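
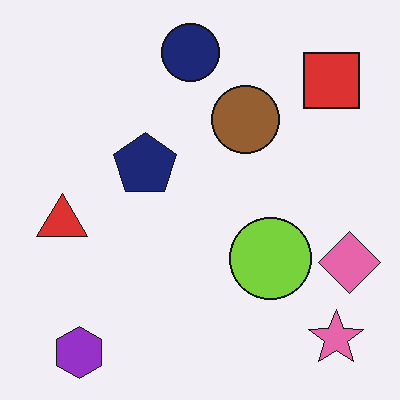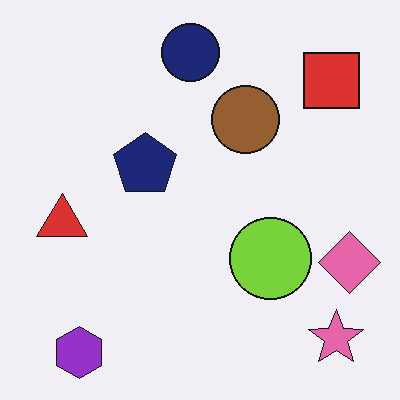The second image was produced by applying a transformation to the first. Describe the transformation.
This is the original image given moderate JPEG compression.

Blocky 8×8 compression artifacts appear around shape edges and the flat background shows ringing — characteristic JPEG degradation.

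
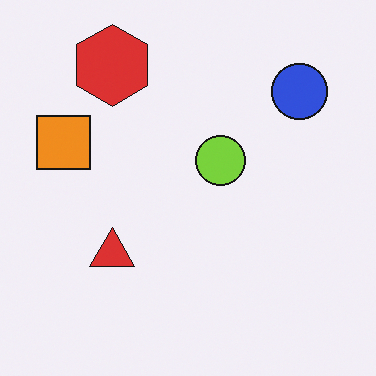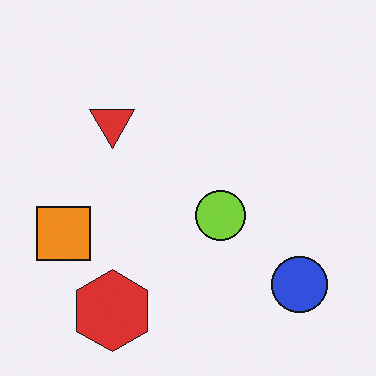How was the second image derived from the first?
The second image is the first flipped vertically (top ↔ bottom).

The red hexagon is in the top-left of the first image and the bottom-left of the second — shapes on opposite sides of the horizontal midline have swapped in a mirror flip.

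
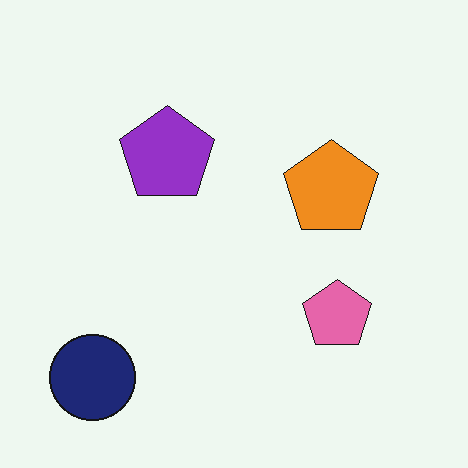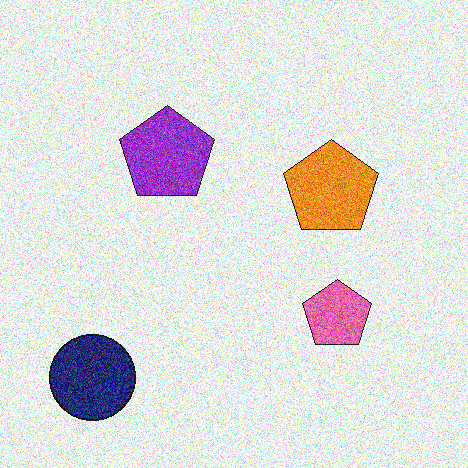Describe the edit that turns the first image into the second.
Degraded with a thick layer of grain.

Random speckle covers the whole image, including the flat background.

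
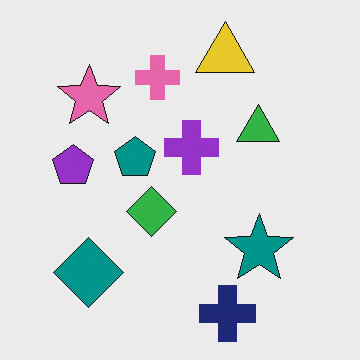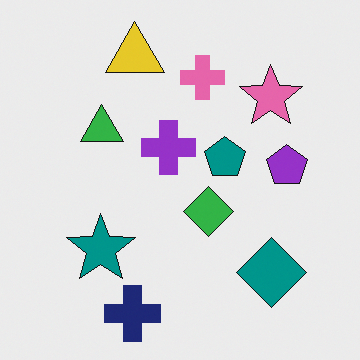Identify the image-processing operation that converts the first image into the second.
Flipped horizontally (left ↔ right).

The purple pentagon is in the left of the first image and the right of the second — shapes on opposite sides of the vertical midline have swapped in a mirror flip.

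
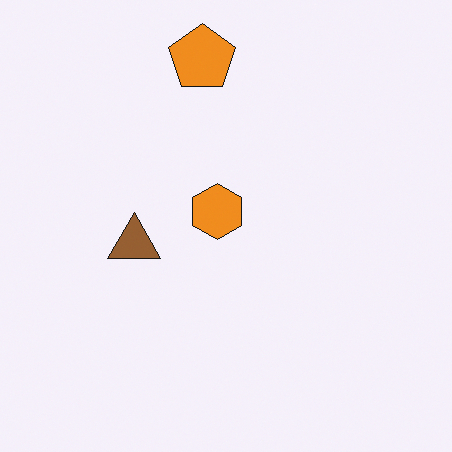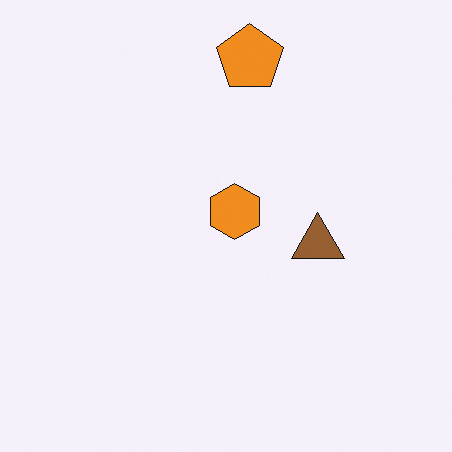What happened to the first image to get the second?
The transformation is: flipped horizontally (left ↔ right).

The brown triangle is in the left of the first image and the right of the second — shapes on opposite sides of the vertical midline have swapped in a mirror flip.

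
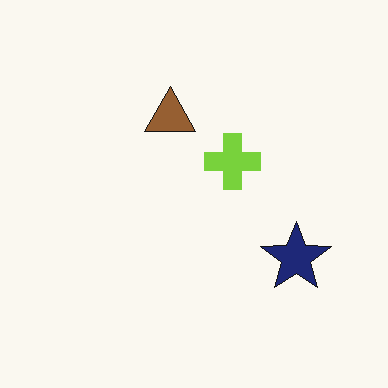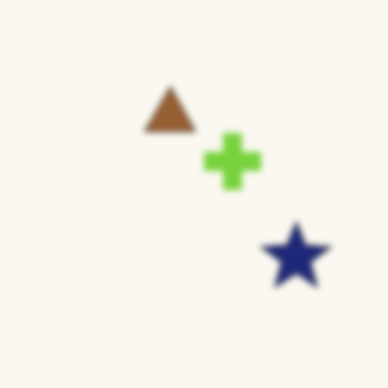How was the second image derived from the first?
This is the original image noticeably gaussian-blurred.

Shape edges and outlines are uniformly softened across the whole image.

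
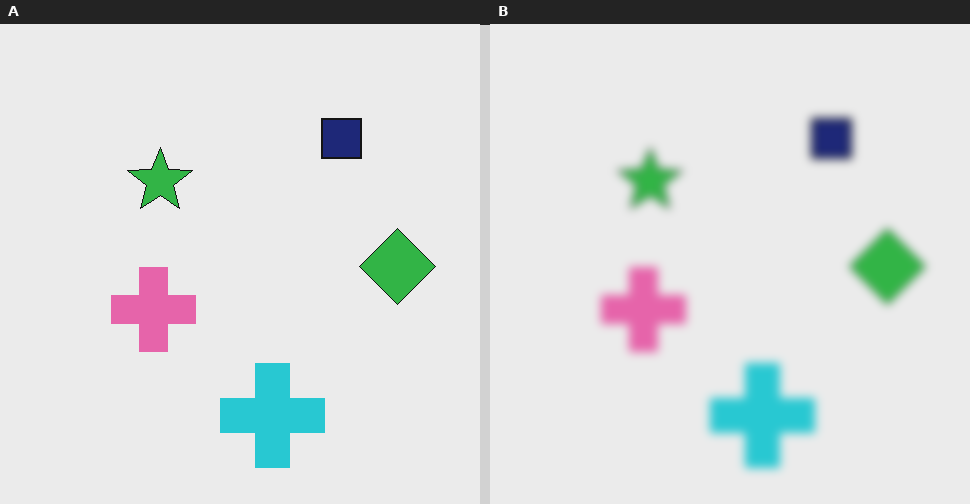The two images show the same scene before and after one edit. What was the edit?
The transformation is: moderately blurred.

Shape edges and outlines are uniformly softened across the whole image.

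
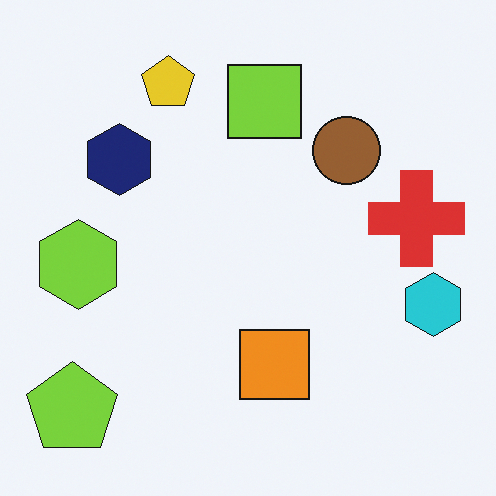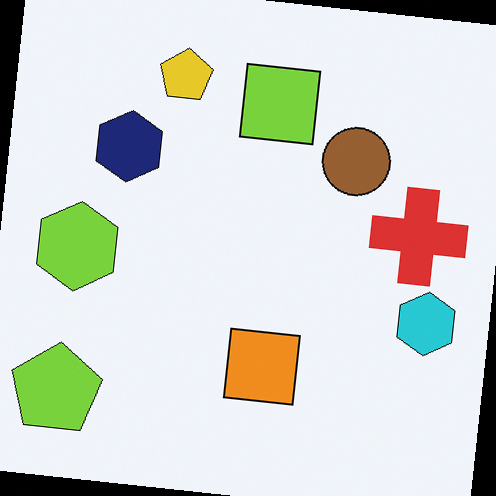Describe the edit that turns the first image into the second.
The second image is the first rotated clockwise by a small amount.

Every shape is tilted by the same angle and the image corners show triangular fill wedges — a whole-image rotation by a non-right angle.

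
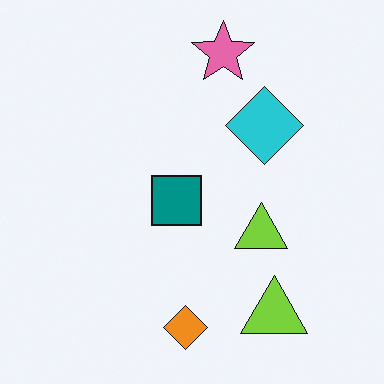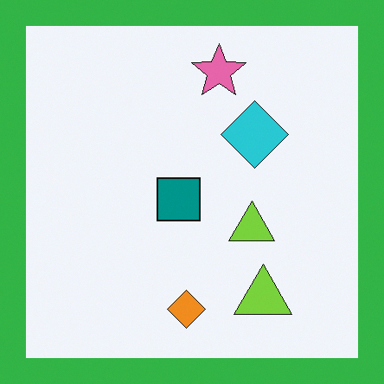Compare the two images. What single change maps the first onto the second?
Framed with a green border.

A solid green frame runs around the edge of the second image, with the content slightly shrunk inside it.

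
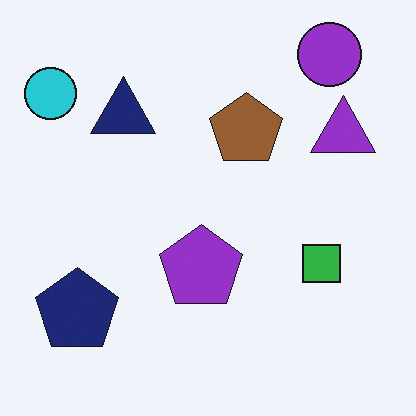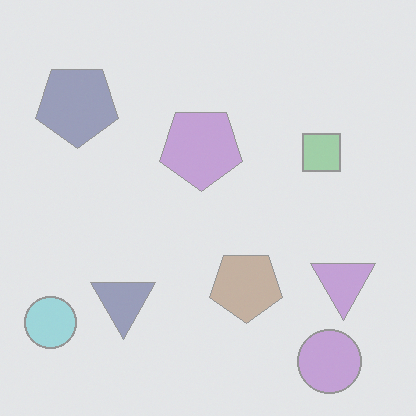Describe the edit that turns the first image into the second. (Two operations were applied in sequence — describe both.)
The image was given much lower contrast, then flipped vertically (top ↔ bottom).

Tones are pushed toward mid-grey across the whole image — a global contrast change. The purple circle is in the top-right of the first image and the bottom-right of the second — shapes on opposite sides of the horizontal midline have swapped in a mirror flip.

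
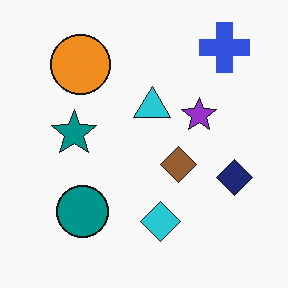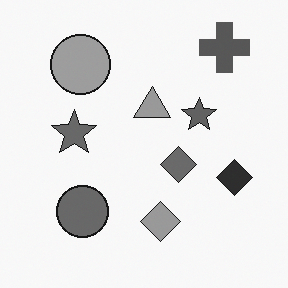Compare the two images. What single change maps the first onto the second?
The image was converted to grayscale.

All color is removed — every shape is now a shade of grey.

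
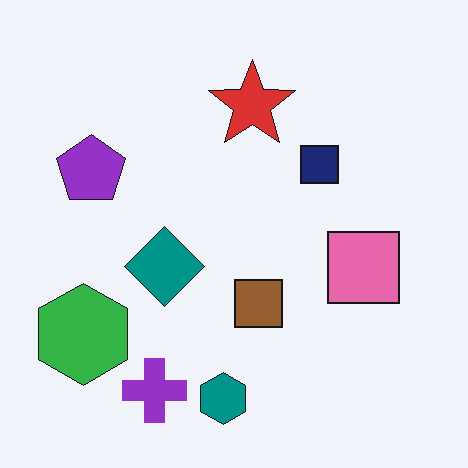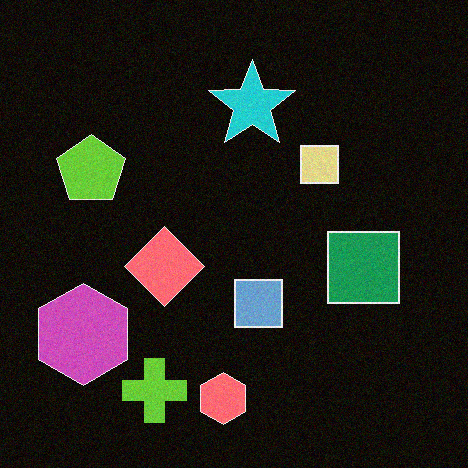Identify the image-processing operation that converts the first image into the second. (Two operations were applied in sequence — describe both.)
The image was color-inverted (negative), then degraded with subtle gaussian noise.

The light background has become dark and every shape's color is its complement — a photographic negative. Random speckle covers the whole image, including the flat background.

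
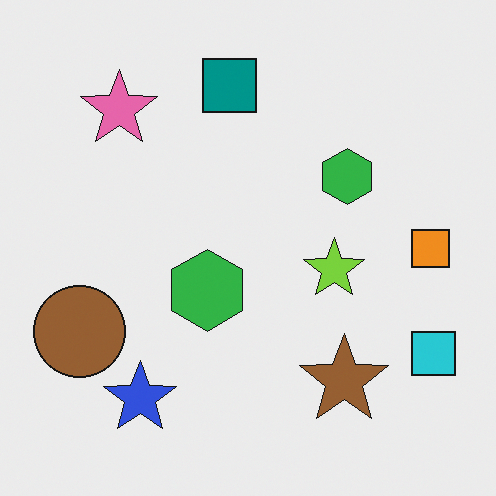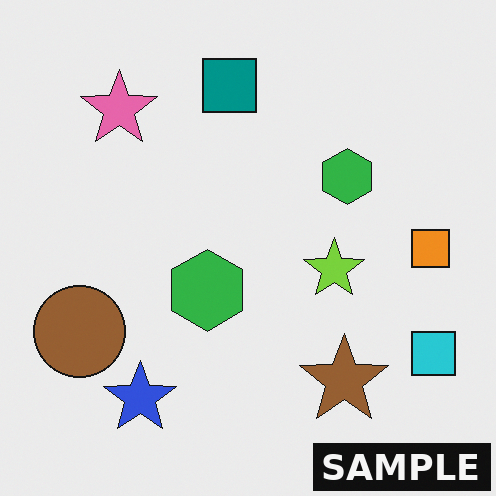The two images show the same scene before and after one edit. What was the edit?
The image was watermarked with the text "SAMPLE" in the lower-right corner.

A dark label reading "SAMPLE" appears in the lower-right corner.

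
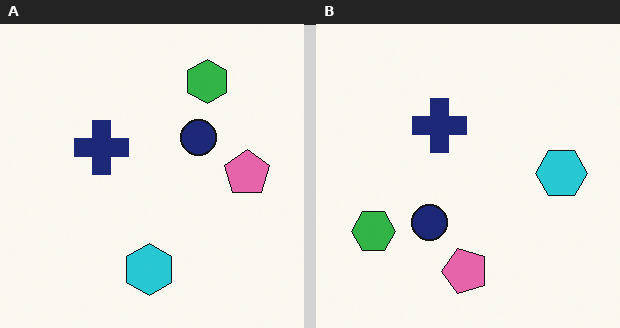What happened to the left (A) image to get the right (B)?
It was transposed (reflected across the top-left ↔ bottom-right diagonal).

Shapes have swapped their row and column positions — what was in the top-right is now in the bottom-left — a diagonal reflection.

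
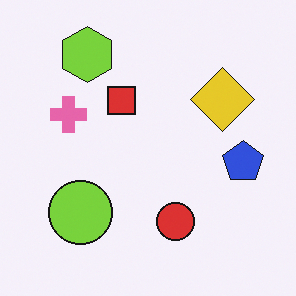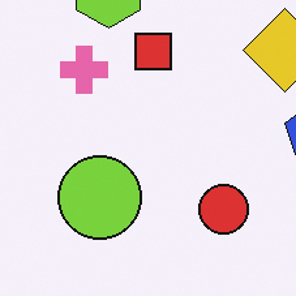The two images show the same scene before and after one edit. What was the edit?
The second image is the first cropped to a modestly smaller region and rescaled.

The visible shapes are larger and the field of view is narrower; shapes near the original edges may be partly or wholly outside the frame — a crop-and-rescale.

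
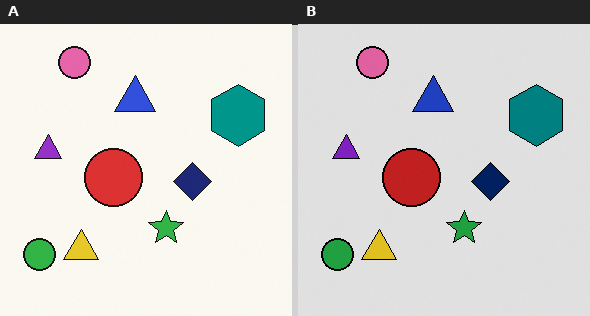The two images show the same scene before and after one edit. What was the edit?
The image was moderately posterized.

Each flat color has snapped to a coarser quantized level — most visibly, the near-white background has dropped to a flat grey.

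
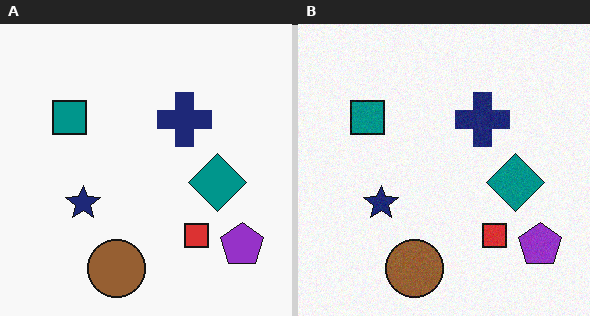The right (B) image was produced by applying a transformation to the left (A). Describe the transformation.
This is the original image degraded with subtle gaussian noise.

Random speckle covers the whole image, including the flat background.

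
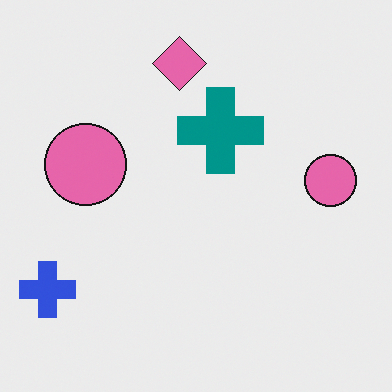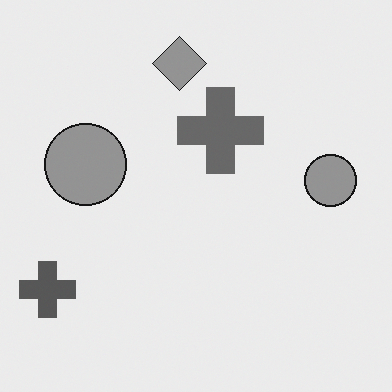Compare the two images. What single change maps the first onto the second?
It was converted to grayscale.

All color is removed — every shape is now a shade of grey.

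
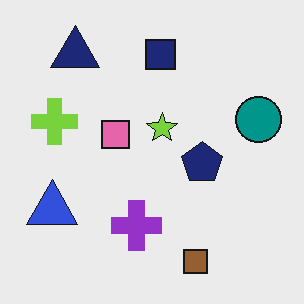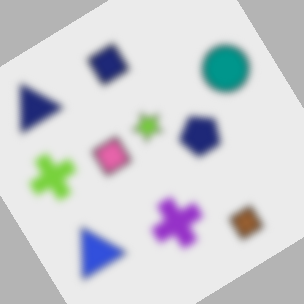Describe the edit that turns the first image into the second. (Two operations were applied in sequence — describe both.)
The second image is the first noticeably gaussian-blurred, then rotated counter-clockwise by a large amount — several tens of degrees.

Shape edges and outlines are uniformly softened across the whole image. Every shape is tilted by the same angle and the image corners show triangular fill wedges — a whole-image rotation by a non-right angle.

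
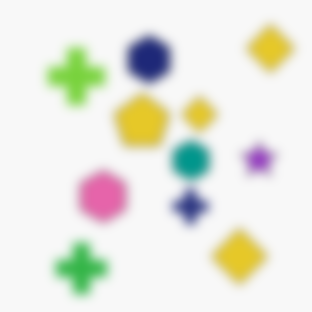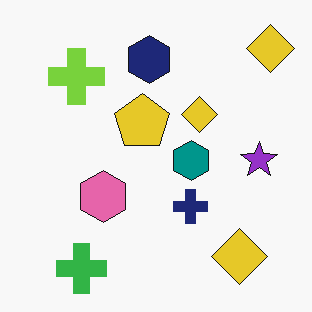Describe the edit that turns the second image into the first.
This is the original image strongly gaussian-blurred.

Shape edges and outlines are uniformly softened across the whole image.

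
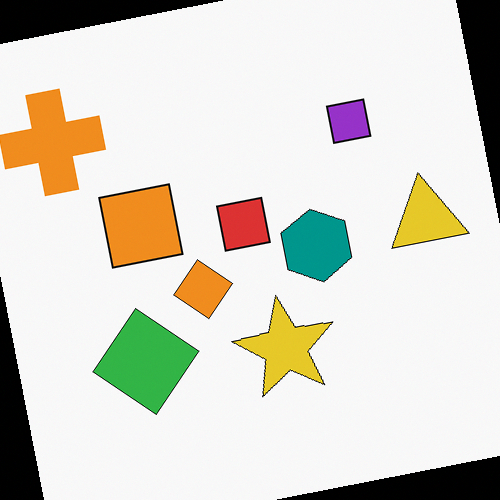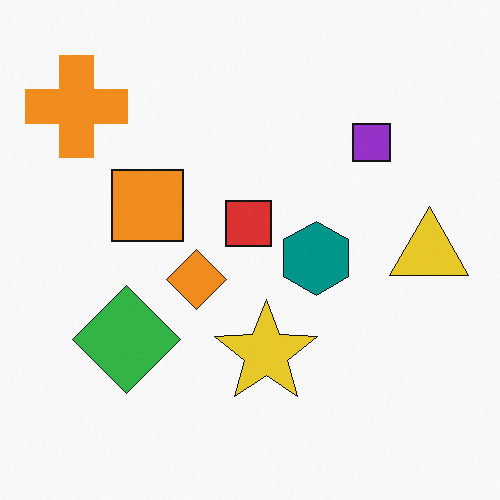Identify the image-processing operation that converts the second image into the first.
This is the original image rotated counter-clockwise by a slight angle.

Every shape is tilted by the same angle and the image corners show triangular fill wedges — a whole-image rotation by a non-right angle.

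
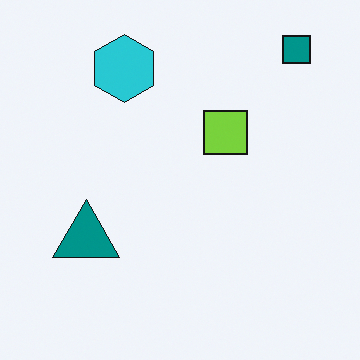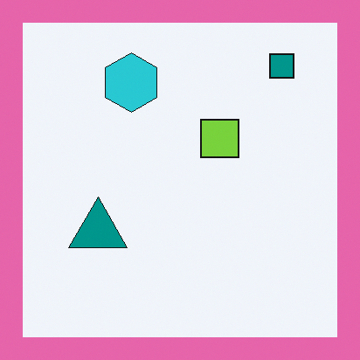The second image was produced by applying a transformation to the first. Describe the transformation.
Framed with a pink border.

A solid pink frame runs around the edge of the second image, with the content slightly shrunk inside it.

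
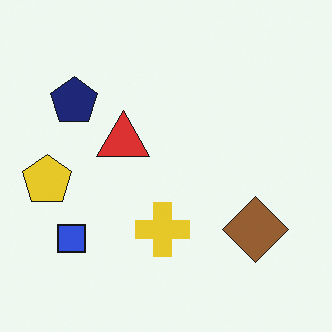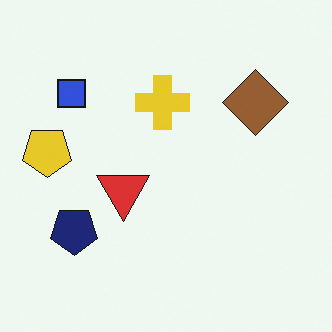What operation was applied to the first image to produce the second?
It was flipped vertically (top ↔ bottom).

The blue square is in the bottom-left of the first image and the top-left of the second — shapes on opposite sides of the horizontal midline have swapped in a mirror flip.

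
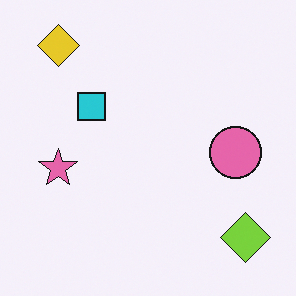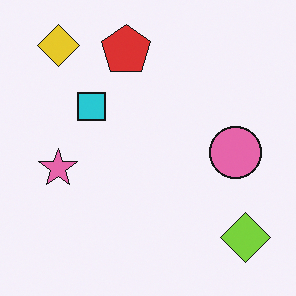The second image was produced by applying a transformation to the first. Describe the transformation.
Overlaid with an additional red pentagon.

A red pentagon appears in the second image that is absent from the first.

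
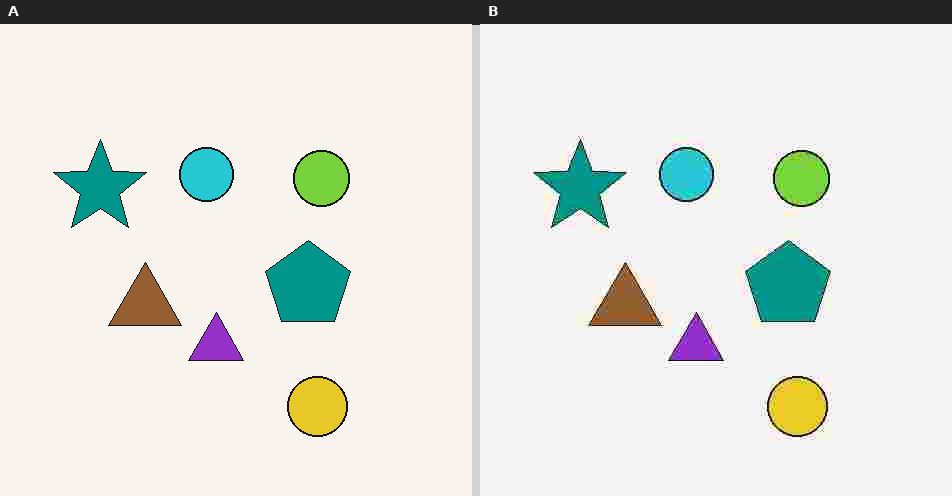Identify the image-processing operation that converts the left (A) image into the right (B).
This is the original image heavily JPEG-compressed with obvious blocking artifacts.

Blocky 8×8 compression artifacts appear around shape edges and the flat background shows ringing — characteristic JPEG degradation.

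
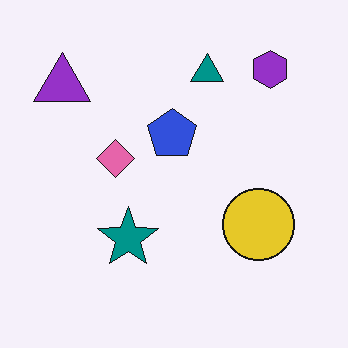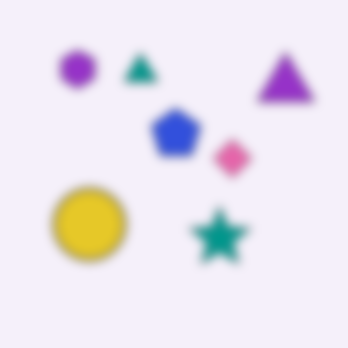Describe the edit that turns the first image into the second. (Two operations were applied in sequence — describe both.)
The transformation is: flipped horizontally (left ↔ right), then heavily blurred.

The purple triangle is in the top-left of the first image and the top-right of the second — shapes on opposite sides of the vertical midline have swapped in a mirror flip. Shape edges and outlines are uniformly softened across the whole image.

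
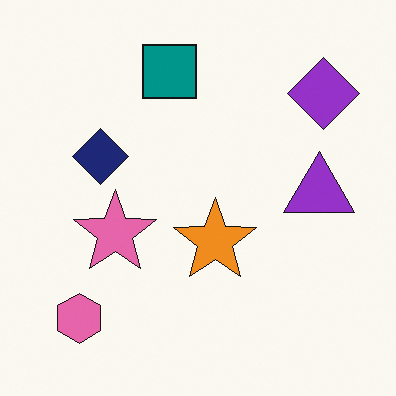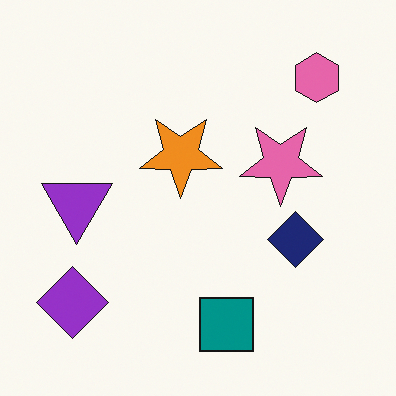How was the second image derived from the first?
The image was rotated 180°.

The pink hexagon sits in the bottom-left of the first image and the top-right of the second — consistent with a whole-image 180° rotation.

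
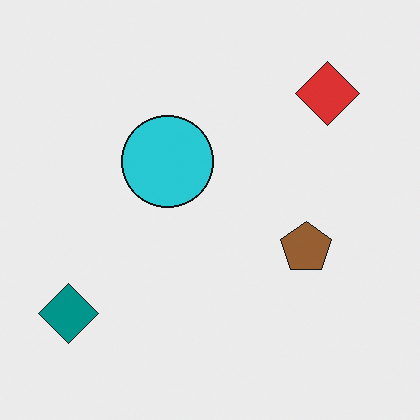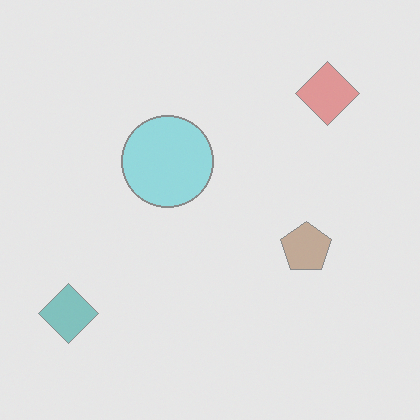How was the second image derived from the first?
The transformation is: washed out (contrast reduced).

Tones are pushed toward mid-grey across the whole image — a global contrast change.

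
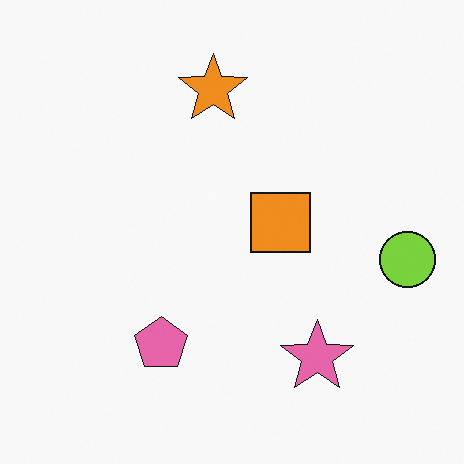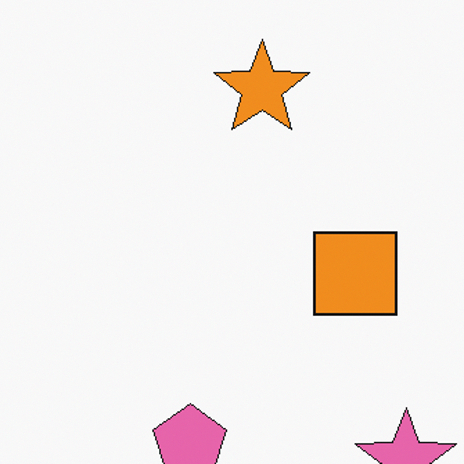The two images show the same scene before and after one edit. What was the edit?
The second image is the first cropped slightly and scaled back up.

The visible shapes are larger and the field of view is narrower; shapes near the original edges may be partly or wholly outside the frame — a crop-and-rescale.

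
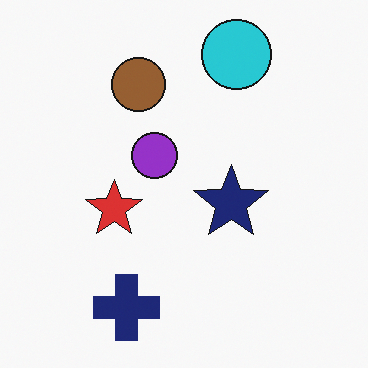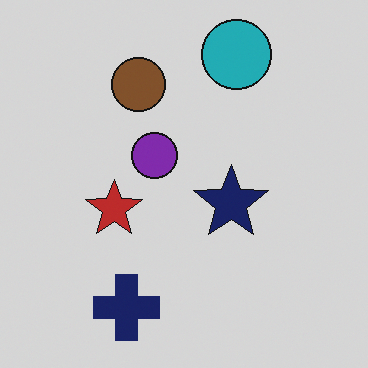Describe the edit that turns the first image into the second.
Darkened a little.

Every pixel — background and shapes alike — is uniformly darkened.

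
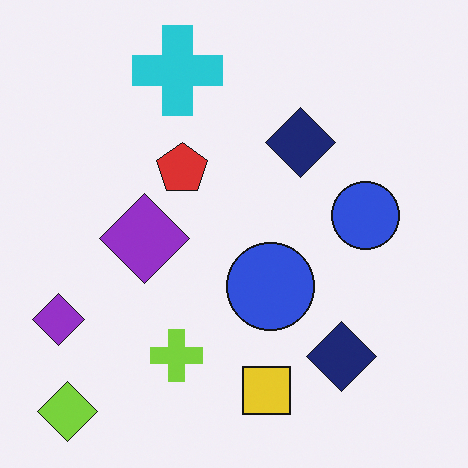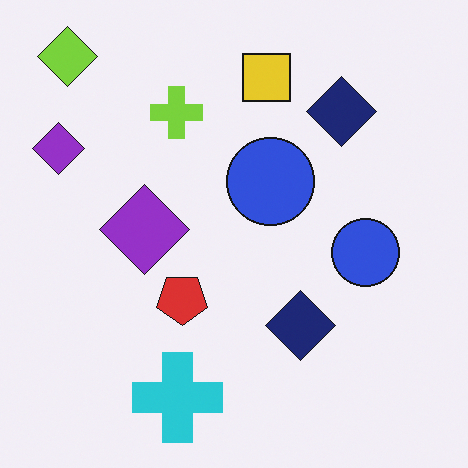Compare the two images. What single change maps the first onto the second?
Flipped vertically (top ↔ bottom).

The lime diamond is in the bottom-left of the first image and the top-left of the second — shapes on opposite sides of the horizontal midline have swapped in a mirror flip.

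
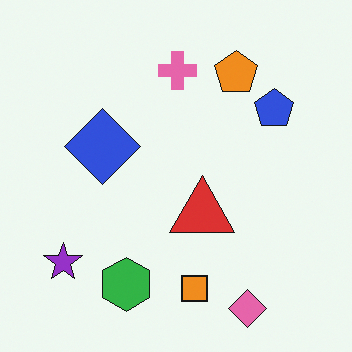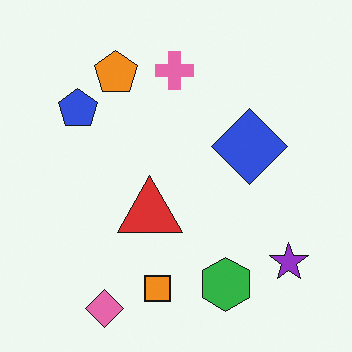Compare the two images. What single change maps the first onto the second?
Flipped horizontally (left ↔ right).

The purple star is in the bottom-left of the first image and the bottom-right of the second — shapes on opposite sides of the vertical midline have swapped in a mirror flip.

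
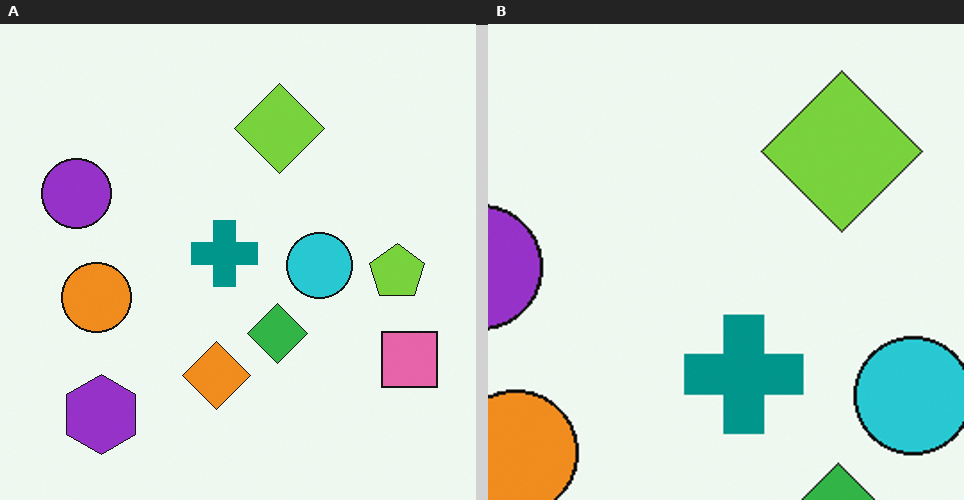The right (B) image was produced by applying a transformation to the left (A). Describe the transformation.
The transformation is: cropped to a noticeably smaller region and rescaled.

The visible shapes are larger and the field of view is narrower; shapes near the original edges may be partly or wholly outside the frame — a crop-and-rescale.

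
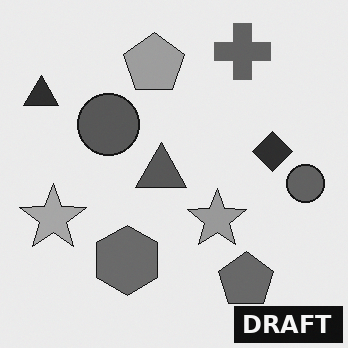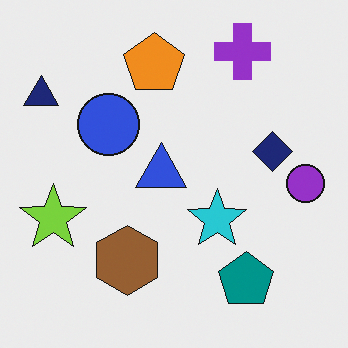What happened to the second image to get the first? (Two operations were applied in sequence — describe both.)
This is the original image converted to grayscale, then watermarked with the text "DRAFT" in the lower-right corner.

All color is removed — every shape is now a shade of grey. A dark label reading "DRAFT" appears in the lower-right corner.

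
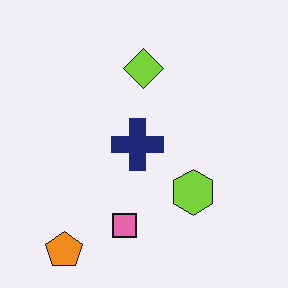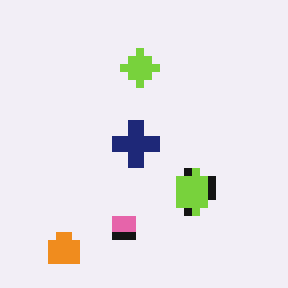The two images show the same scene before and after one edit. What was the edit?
This is the original image pixelated into visible square blocks.

Shapes are reduced to large square blocks; fine edges and outlines are lost — a downscale-then-upscale (mosaic) effect.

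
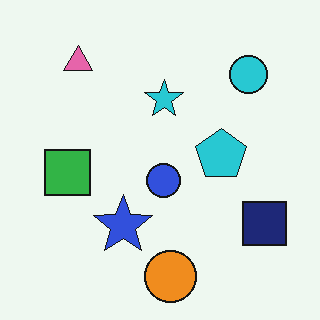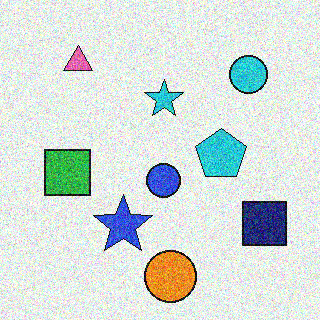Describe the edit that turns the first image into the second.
The image was degraded with heavy additive noise.

Random speckle covers the whole image, including the flat background.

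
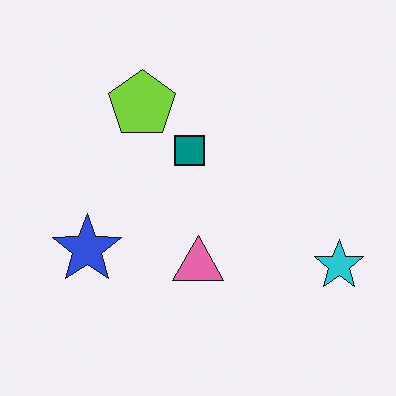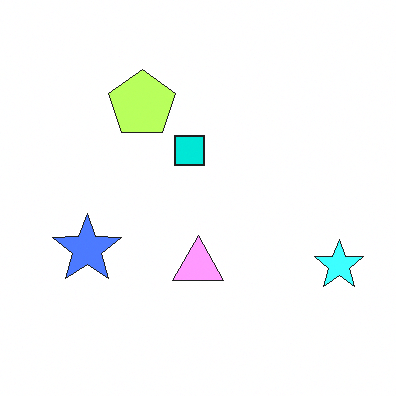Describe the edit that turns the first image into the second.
This is the original image brightened a lot.

Every pixel — background and shapes alike — is uniformly brightened.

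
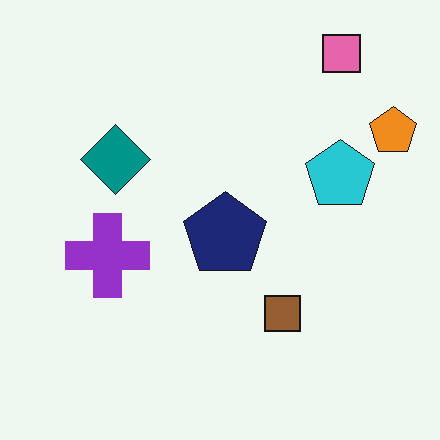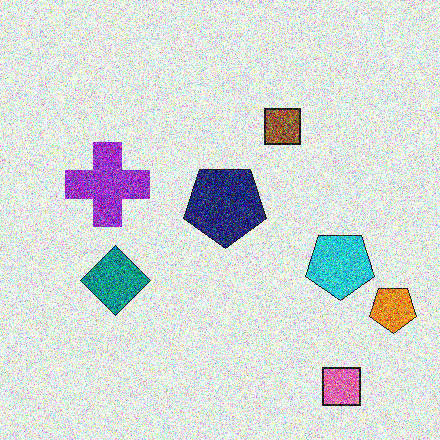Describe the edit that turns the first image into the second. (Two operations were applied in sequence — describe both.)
The second image is the first degraded with heavy additive noise, then flipped vertically (top ↔ bottom).

Random speckle covers the whole image, including the flat background. The pink square is in the top-right of the first image and the bottom-right of the second — shapes on opposite sides of the horizontal midline have swapped in a mirror flip.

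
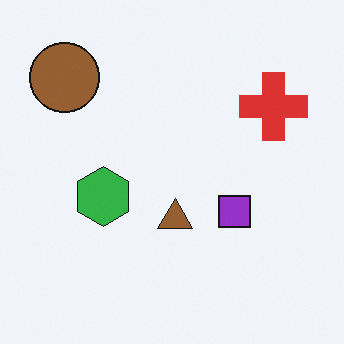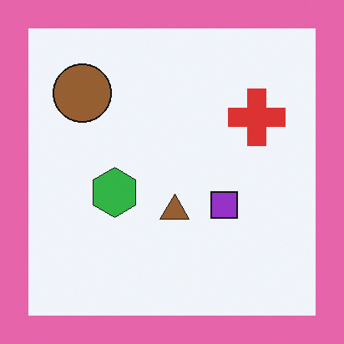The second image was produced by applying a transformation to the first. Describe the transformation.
This is the original image framed with a pink border.

A solid pink frame runs around the edge of the second image, with the content slightly shrunk inside it.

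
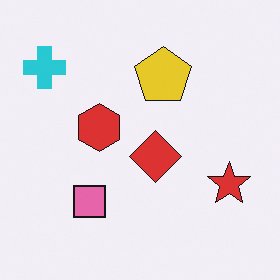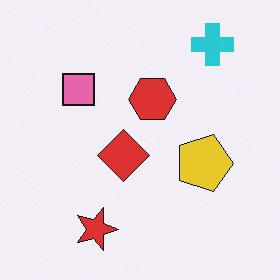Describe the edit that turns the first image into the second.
It was rotated 90° clockwise.

The cyan cross sits in the top-left of the first image and the top-right of the second — consistent with a whole-image 90° clockwise rotation.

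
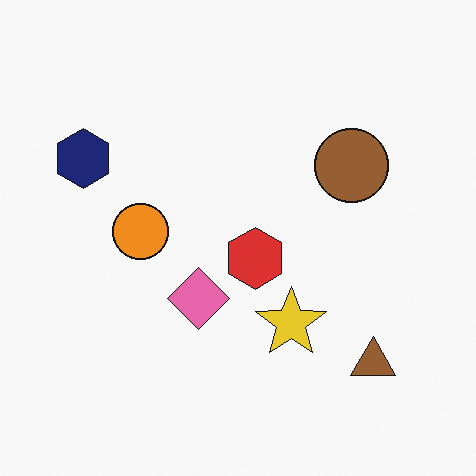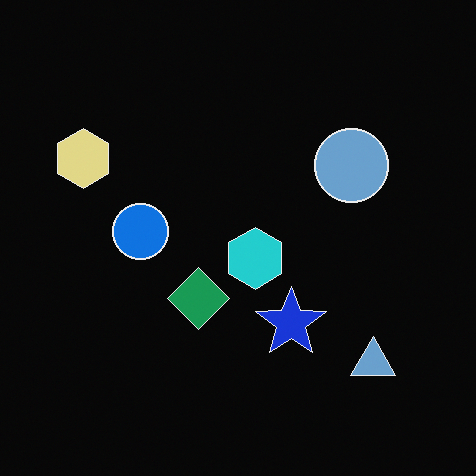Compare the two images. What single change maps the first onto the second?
The second image is the first color-inverted (negative).

The light background has become dark and every shape's color is its complement — a photographic negative.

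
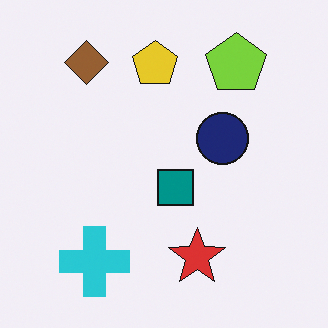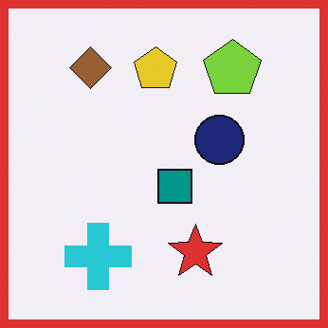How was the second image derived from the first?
The transformation is: framed with a red border.

A solid red frame runs around the edge of the second image, with the content slightly shrunk inside it.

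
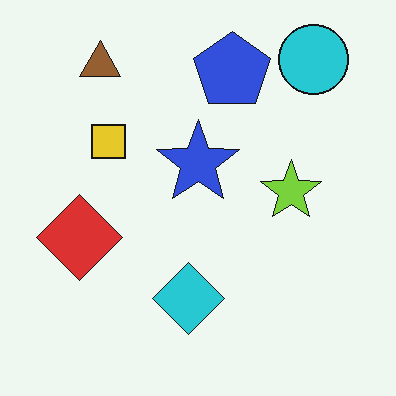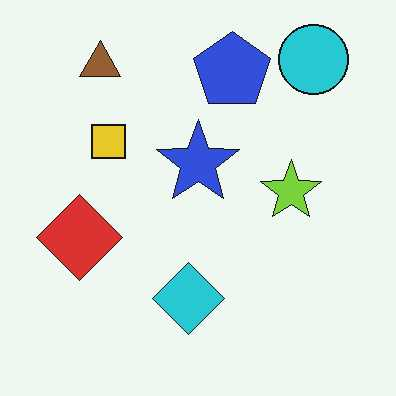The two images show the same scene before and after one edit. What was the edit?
The image was JPEG-compressed with visible artifacts.

Blocky 8×8 compression artifacts appear around shape edges and the flat background shows ringing — characteristic JPEG degradation.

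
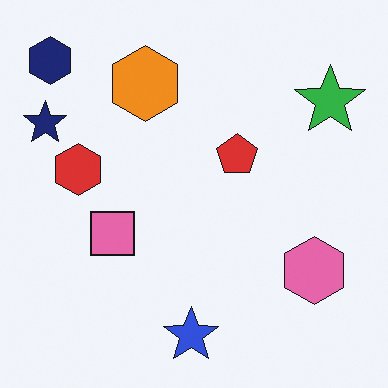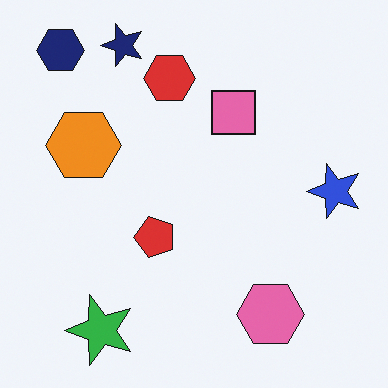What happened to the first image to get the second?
Transposed (reflected across the top-left ↔ bottom-right diagonal).

Shapes have swapped their row and column positions — what was in the top-right is now in the bottom-left — a diagonal reflection.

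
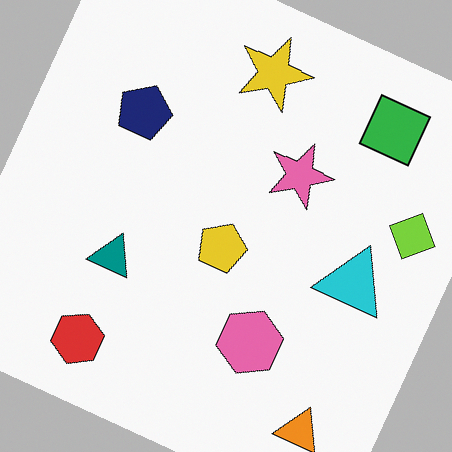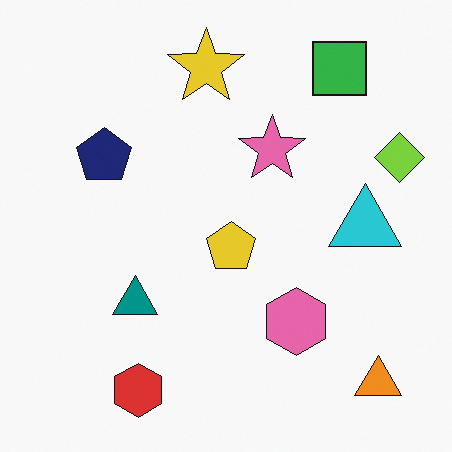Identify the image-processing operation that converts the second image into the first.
Rotated clockwise by a clearly visible amount.

Every shape is tilted by the same angle and the image corners show triangular fill wedges — a whole-image rotation by a non-right angle.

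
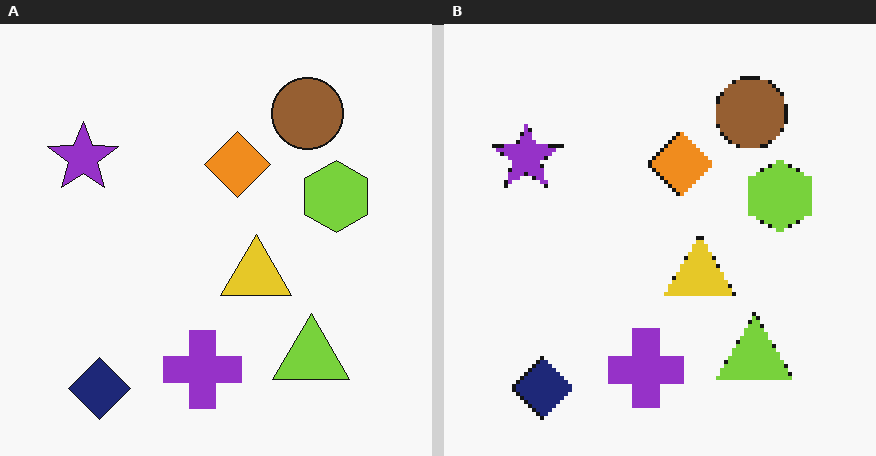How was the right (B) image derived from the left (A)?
The image was mildly pixelated.

Shapes are reduced to large square blocks; fine edges and outlines are lost — a downscale-then-upscale (mosaic) effect.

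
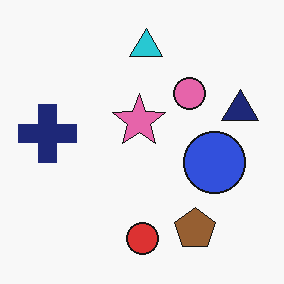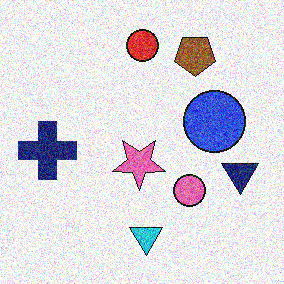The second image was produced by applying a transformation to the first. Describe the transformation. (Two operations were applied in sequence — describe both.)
The transformation is: degraded with heavy additive noise, then flipped vertically (top ↔ bottom).

Random speckle covers the whole image, including the flat background. The red circle is in the bottom of the first image and the top of the second — shapes on opposite sides of the horizontal midline have swapped in a mirror flip.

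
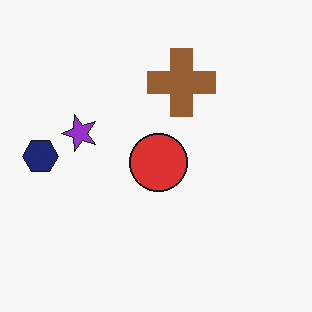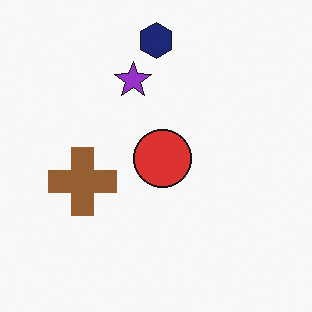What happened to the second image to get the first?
The first image is the second transposed (reflected across the top-left ↔ bottom-right diagonal).

Shapes have swapped their row and column positions — what was in the top-right is now in the bottom-left — a diagonal reflection.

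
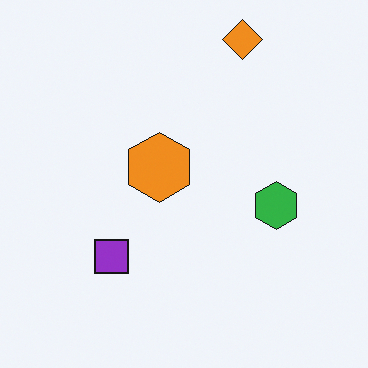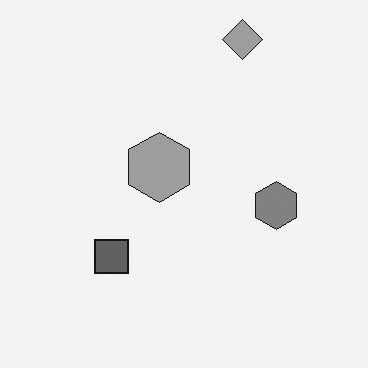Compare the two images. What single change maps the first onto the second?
This is the original image converted to grayscale.

All color is removed — every shape is now a shade of grey.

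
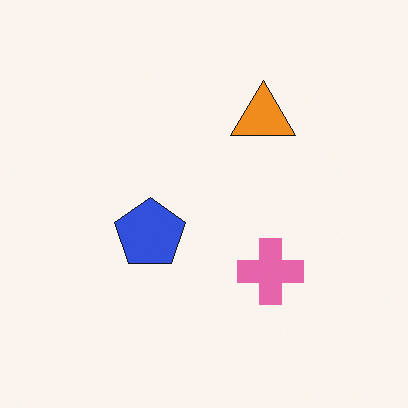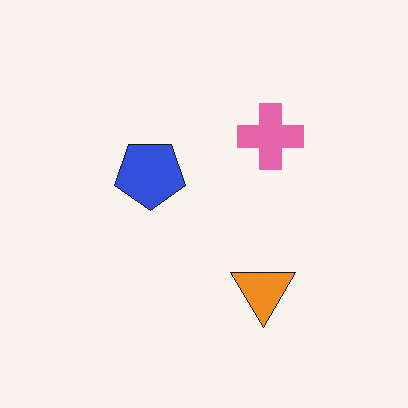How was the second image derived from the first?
The transformation is: flipped vertically (top ↔ bottom).

The orange triangle is in the top of the first image and the bottom of the second — shapes on opposite sides of the horizontal midline have swapped in a mirror flip.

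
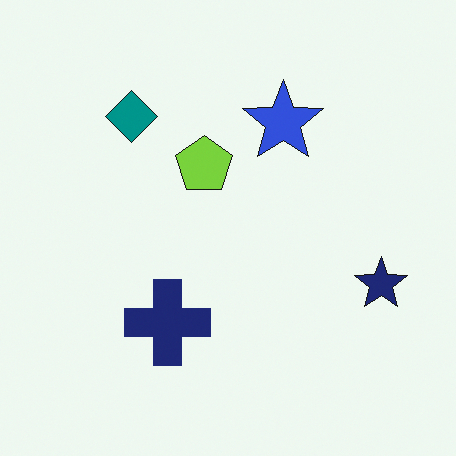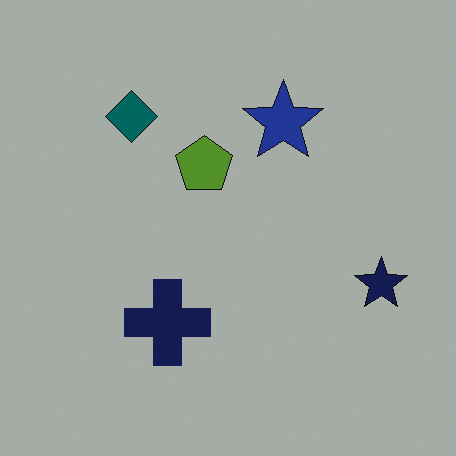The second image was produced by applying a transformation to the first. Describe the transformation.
The second image is the first substantially darkened.

Every pixel — background and shapes alike — is uniformly darkened.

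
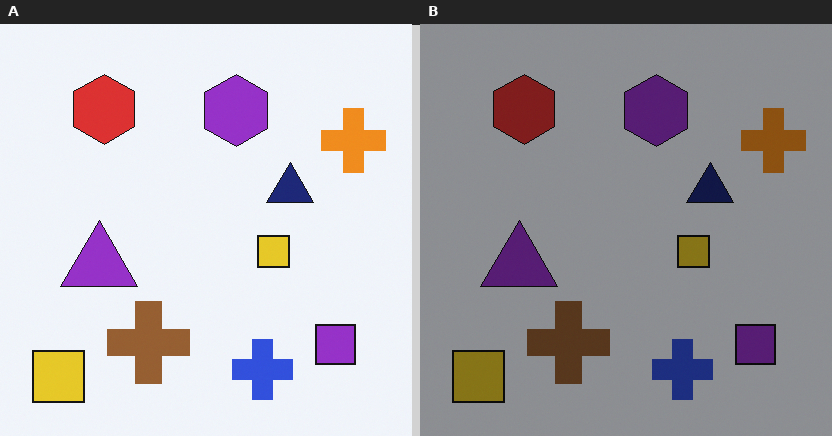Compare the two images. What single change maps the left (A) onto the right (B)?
The right (B) image is the left (A) darkened a lot.

Every pixel — background and shapes alike — is uniformly darkened.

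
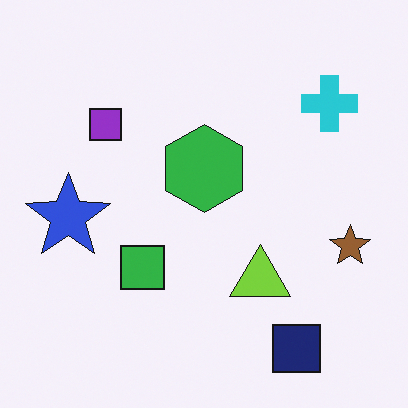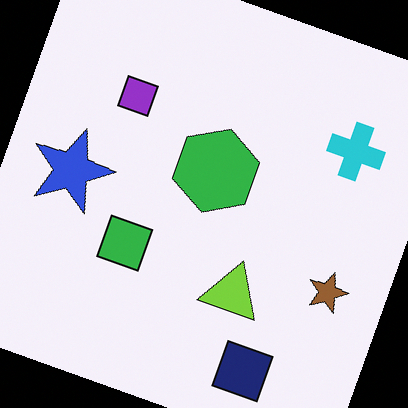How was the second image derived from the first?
The transformation is: rotated clockwise by a clearly visible amount.

Every shape is tilted by the same angle and the image corners show triangular fill wedges — a whole-image rotation by a non-right angle.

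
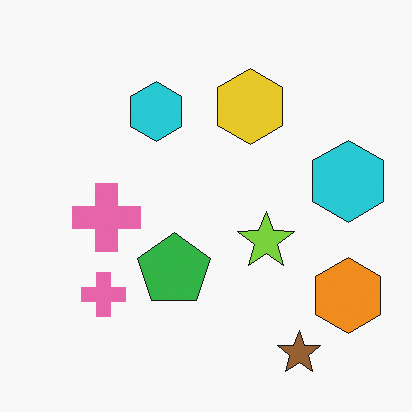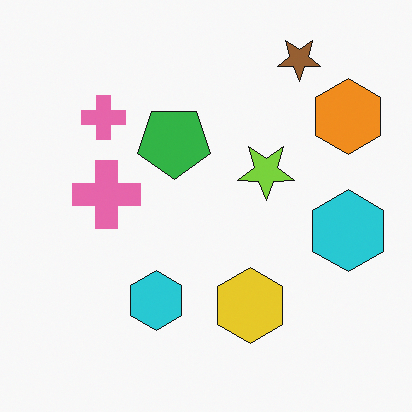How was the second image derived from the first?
It was flipped vertically (top ↔ bottom).

The brown star is in the bottom-right of the first image and the top-right of the second — shapes on opposite sides of the horizontal midline have swapped in a mirror flip.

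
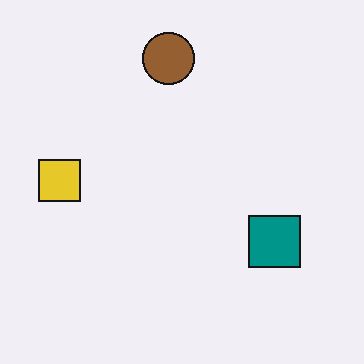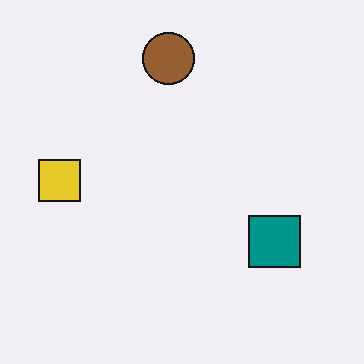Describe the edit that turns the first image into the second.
JPEG-compressed with visible artifacts.

Blocky 8×8 compression artifacts appear around shape edges and the flat background shows ringing — characteristic JPEG degradation.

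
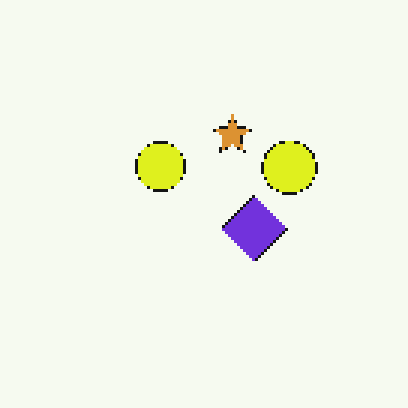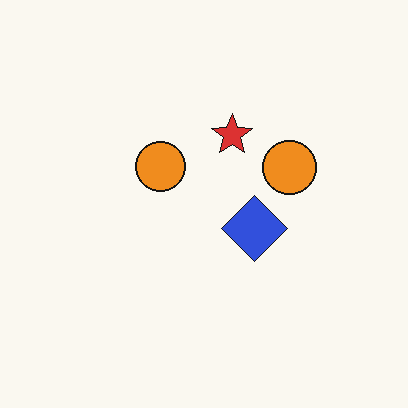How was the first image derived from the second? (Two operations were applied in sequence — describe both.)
The first image is the second hue-shifted slightly, then mildly pixelated.

Every shape's color has rotated by the same amount around the hue wheel — a uniform hue shift. Shapes are reduced to large square blocks; fine edges and outlines are lost — a downscale-then-upscale (mosaic) effect.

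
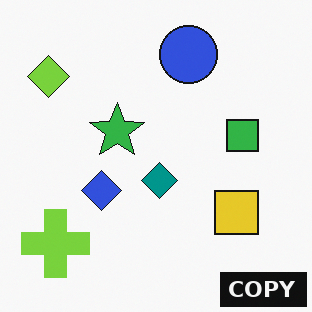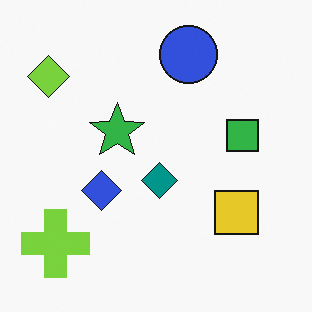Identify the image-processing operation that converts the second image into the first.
The first image is the second watermarked with the text "COPY" in the lower-right corner.

A dark label reading "COPY" appears in the lower-right corner.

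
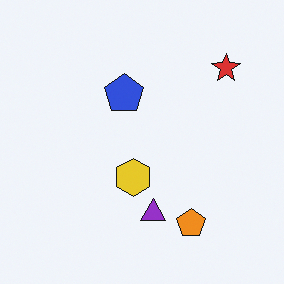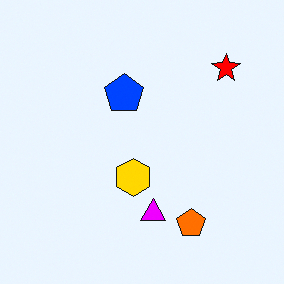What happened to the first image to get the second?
The image was made much more vivid (saturation change).

All colors are more vivid — a global saturation change.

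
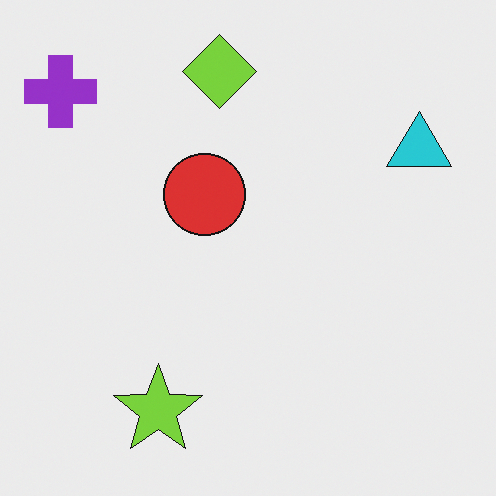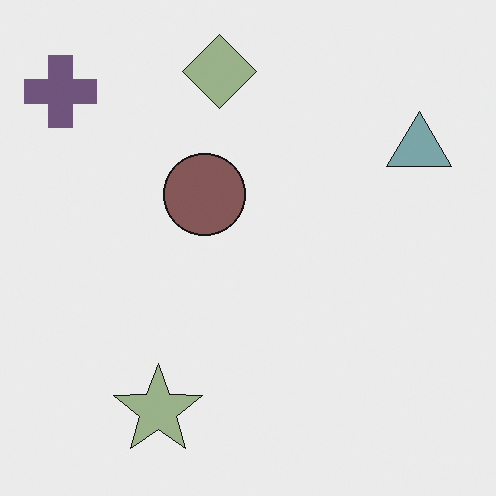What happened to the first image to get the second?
It was made much more muted (saturation change).

All colors are more muted and greyish — a global saturation change.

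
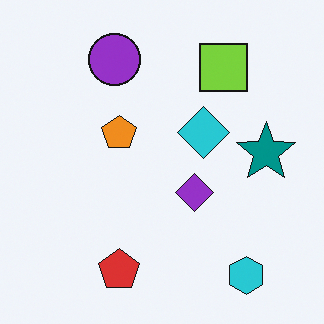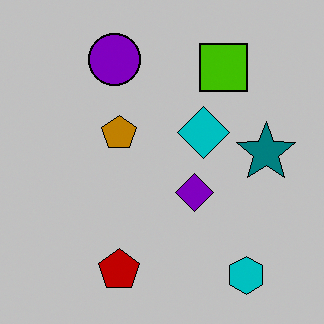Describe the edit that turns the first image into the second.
Aggressively posterized.

Each flat color has snapped to a coarser quantized level — most visibly, the near-white background has dropped to a flat grey.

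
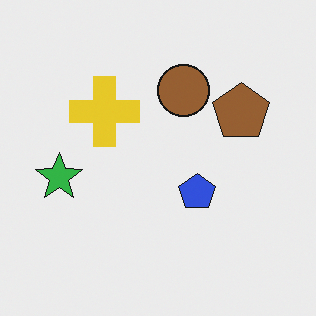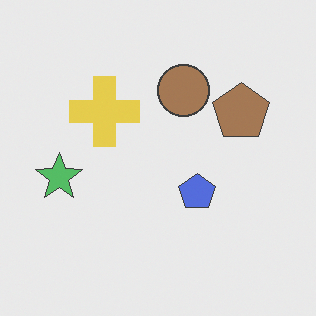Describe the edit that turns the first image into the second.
The image was given slightly reduced contrast.

Tones are pushed toward mid-grey across the whole image — a global contrast change.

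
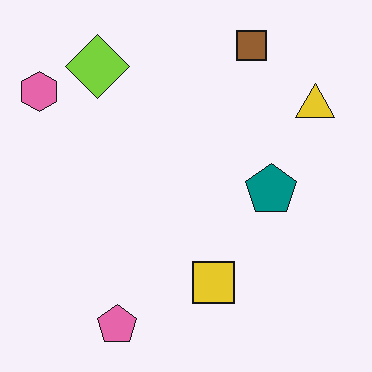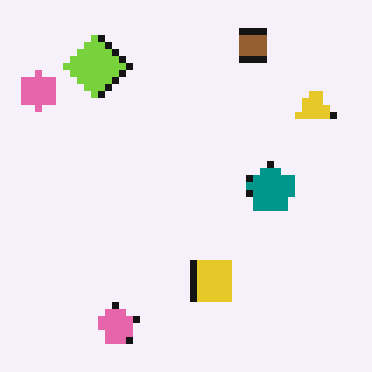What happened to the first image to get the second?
The image was pixelated into visible square blocks.

Shapes are reduced to large square blocks; fine edges and outlines are lost — a downscale-then-upscale (mosaic) effect.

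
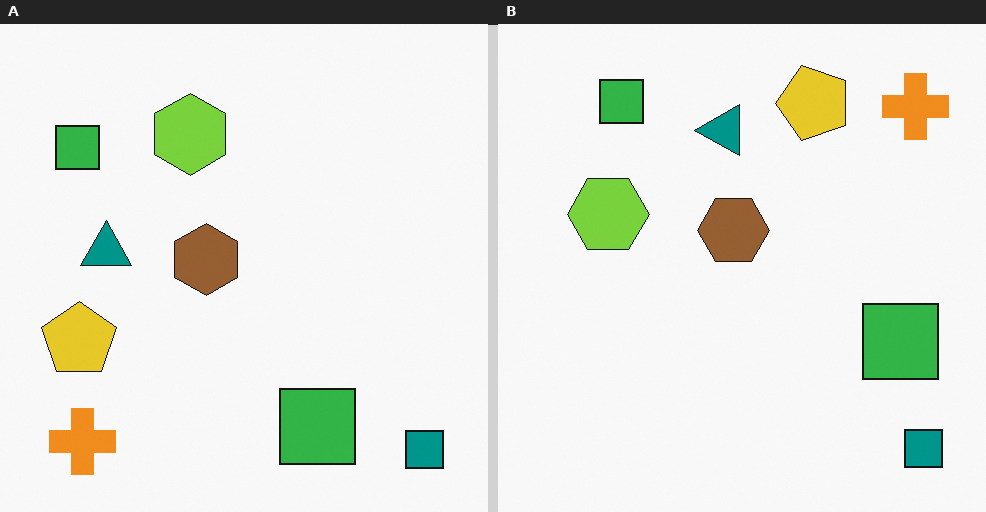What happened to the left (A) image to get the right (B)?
The right (B) image is the left (A) transposed (reflected across the top-left ↔ bottom-right diagonal).

Shapes have swapped their row and column positions — what was in the top-right is now in the bottom-left — a diagonal reflection.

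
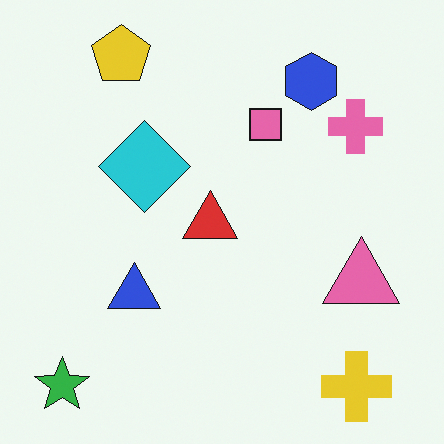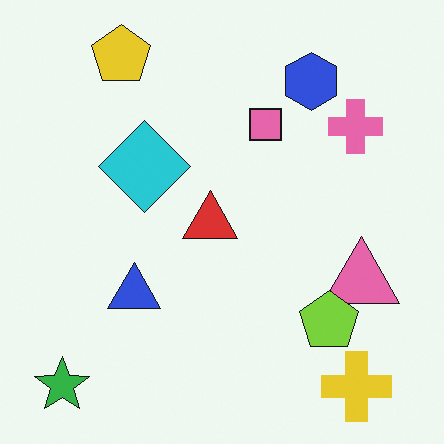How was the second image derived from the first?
This is the original image overlaid with an additional lime pentagon.

A lime pentagon appears in the second image that is absent from the first.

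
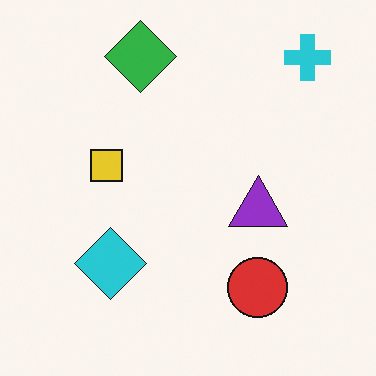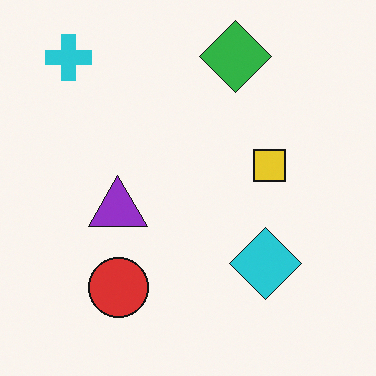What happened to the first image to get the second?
The second image is the first flipped horizontally (left ↔ right).

The cyan cross is in the top-right of the first image and the top-left of the second — shapes on opposite sides of the vertical midline have swapped in a mirror flip.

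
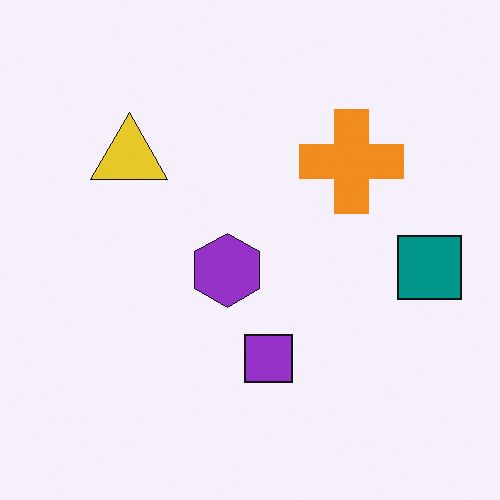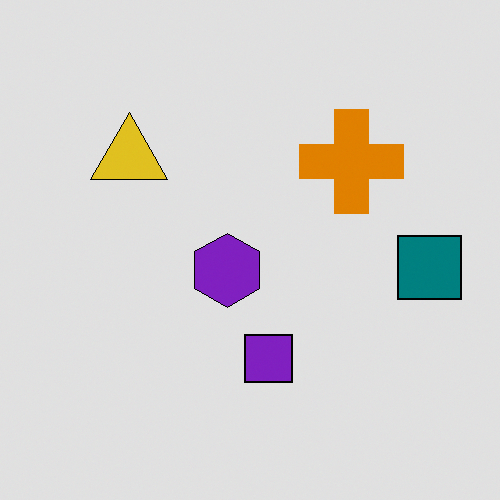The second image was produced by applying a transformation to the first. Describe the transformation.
The second image is the first moderately posterized.

Each flat color has snapped to a coarser quantized level — most visibly, the near-white background has dropped to a flat grey.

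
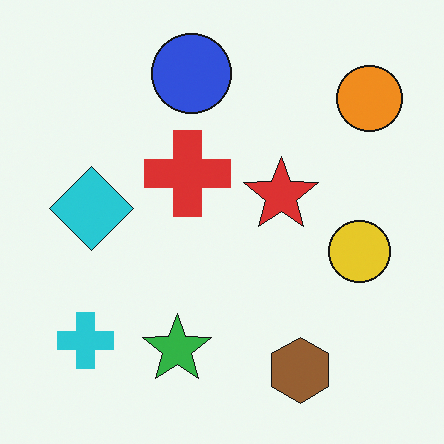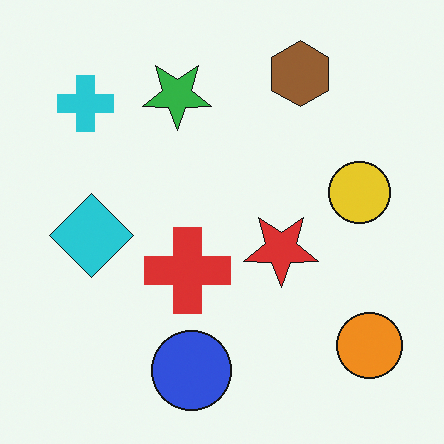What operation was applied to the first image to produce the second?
The second image is the first flipped vertically (top ↔ bottom).

The blue circle is in the top of the first image and the bottom of the second — shapes on opposite sides of the horizontal midline have swapped in a mirror flip.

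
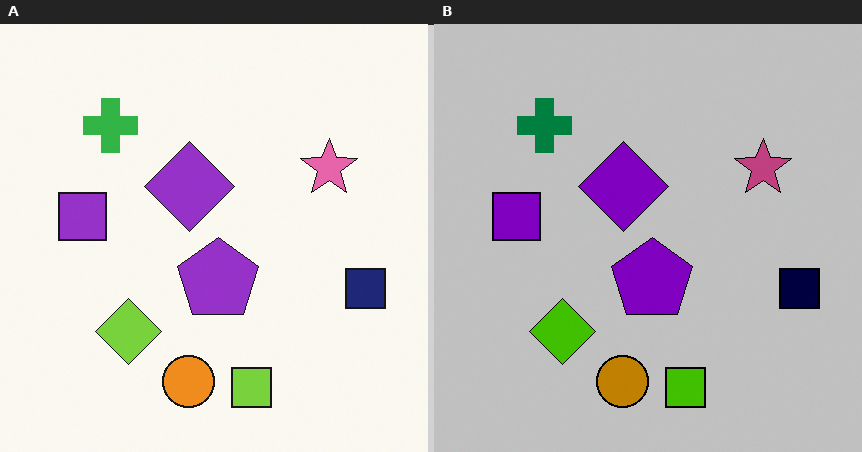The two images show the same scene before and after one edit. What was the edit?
The image was aggressively posterized.

Each flat color has snapped to a coarser quantized level — most visibly, the near-white background has dropped to a flat grey.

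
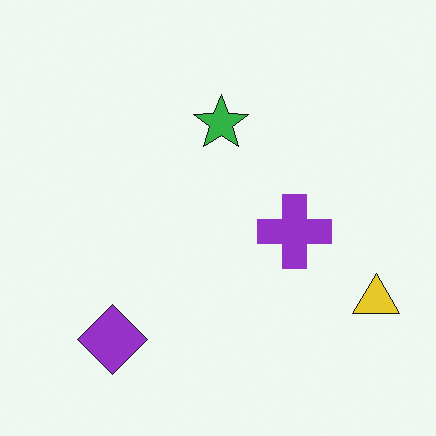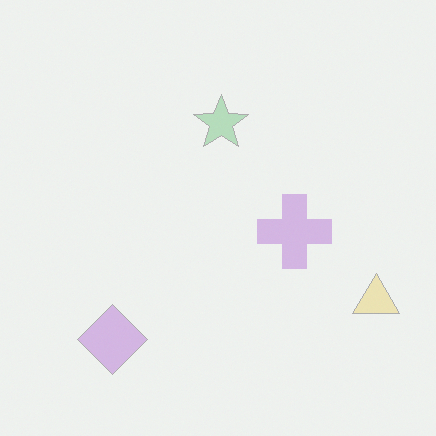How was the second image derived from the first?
It was washed out (contrast reduced).

Tones are pushed toward mid-grey across the whole image — a global contrast change.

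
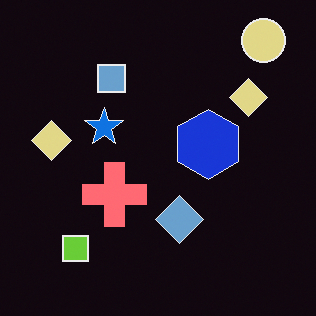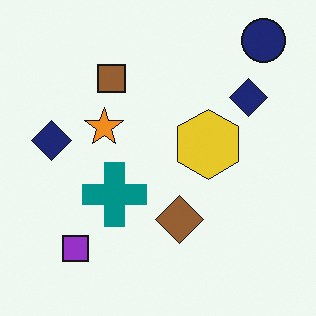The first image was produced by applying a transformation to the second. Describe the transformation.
The transformation is: color-inverted (negative).

The light background has become dark and every shape's color is its complement — a photographic negative.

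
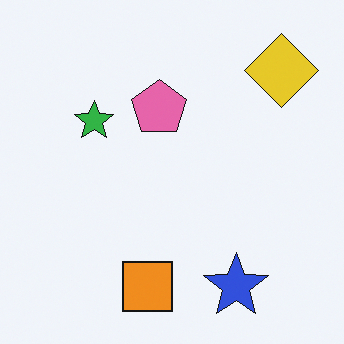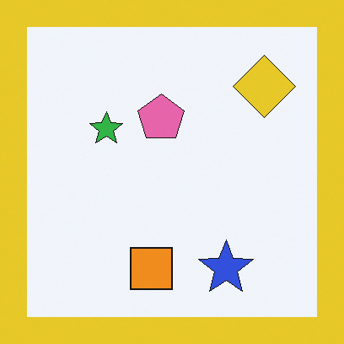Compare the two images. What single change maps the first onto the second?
Framed with a yellow border.

A solid yellow frame runs around the edge of the second image, with the content slightly shrunk inside it.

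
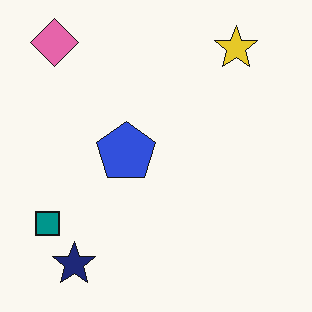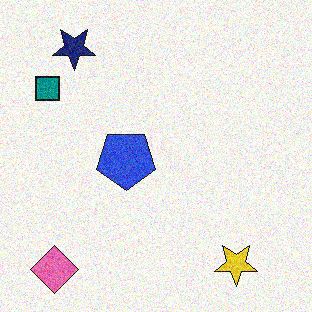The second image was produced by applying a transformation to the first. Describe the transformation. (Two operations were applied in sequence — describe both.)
The transformation is: flipped vertically (top ↔ bottom), then degraded with moderate additive noise.

The pink diamond is in the top-left of the first image and the bottom-left of the second — shapes on opposite sides of the horizontal midline have swapped in a mirror flip. Random speckle covers the whole image, including the flat background.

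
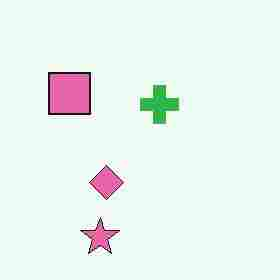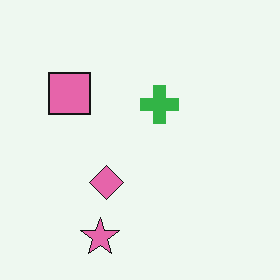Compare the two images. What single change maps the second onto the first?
It was heavily JPEG-compressed with obvious blocking artifacts.

Blocky 8×8 compression artifacts appear around shape edges and the flat background shows ringing — characteristic JPEG degradation.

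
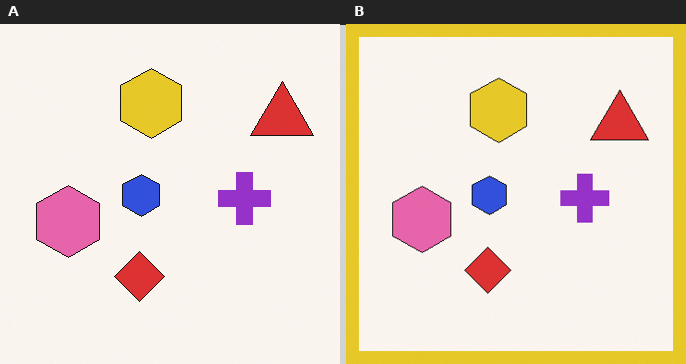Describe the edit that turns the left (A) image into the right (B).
The right (B) image is the left (A) framed with a yellow border.

A solid yellow frame runs around the edge of the right (B) image, with the content slightly shrunk inside it.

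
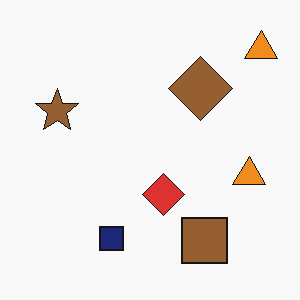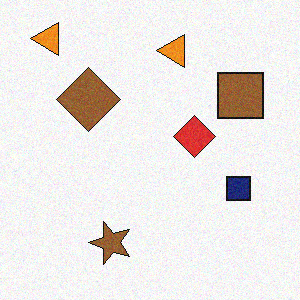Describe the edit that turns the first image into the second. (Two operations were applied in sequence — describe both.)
It was rotated 90° counter-clockwise, then degraded with a light layer of grain.

The brown square sits in the bottom-right of the first image and the top-right of the second — consistent with a whole-image 90° counter-clockwise rotation. Random speckle covers the whole image, including the flat background.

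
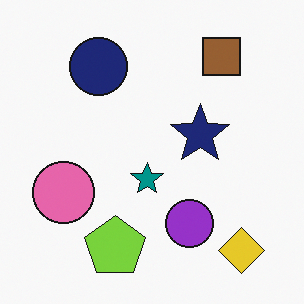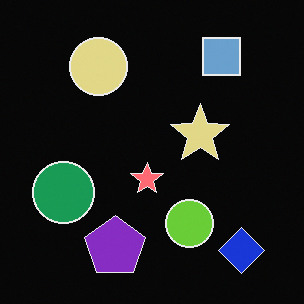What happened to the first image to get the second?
Color-inverted (negative).

The light background has become dark and every shape's color is its complement — a photographic negative.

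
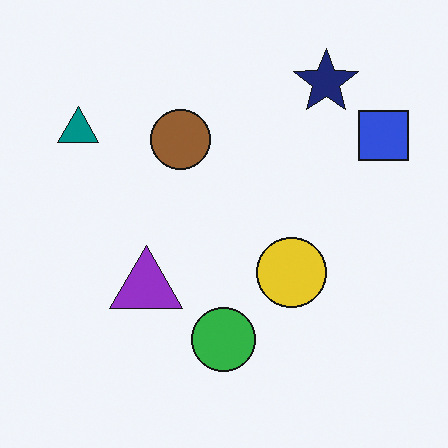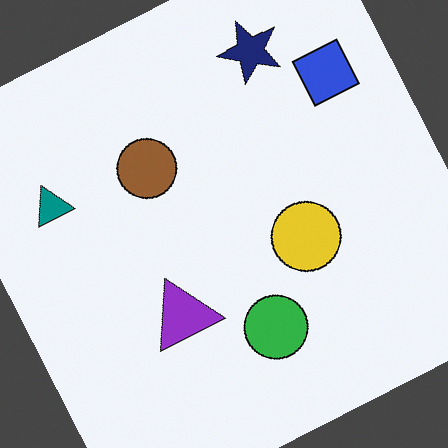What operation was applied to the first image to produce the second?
It was rotated counter-clockwise by a clearly visible amount.

Every shape is tilted by the same angle and the image corners show triangular fill wedges — a whole-image rotation by a non-right angle.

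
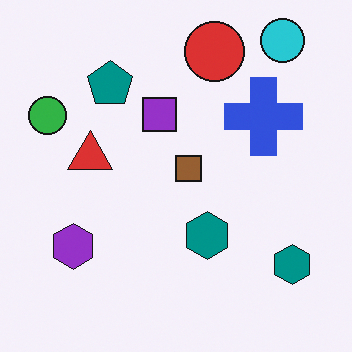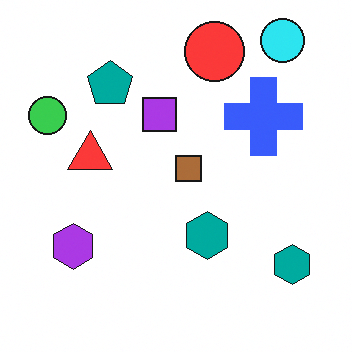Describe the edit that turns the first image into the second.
Brightened a little.

Every pixel — background and shapes alike — is uniformly brightened.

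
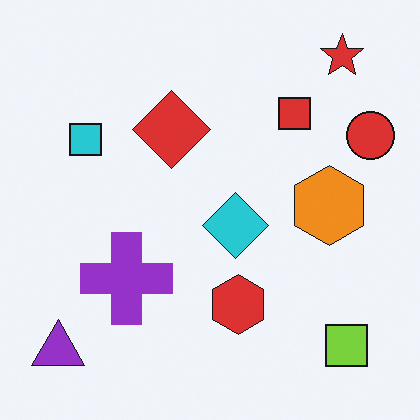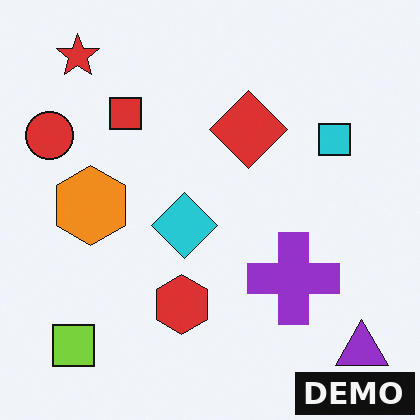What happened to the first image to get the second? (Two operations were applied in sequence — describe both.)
This is the original image flipped horizontally (left ↔ right), then watermarked with the text "DEMO" in the lower-right corner.

The red circle is in the top-right of the first image and the top-left of the second — shapes on opposite sides of the vertical midline have swapped in a mirror flip. A dark label reading "DEMO" appears in the lower-right corner.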